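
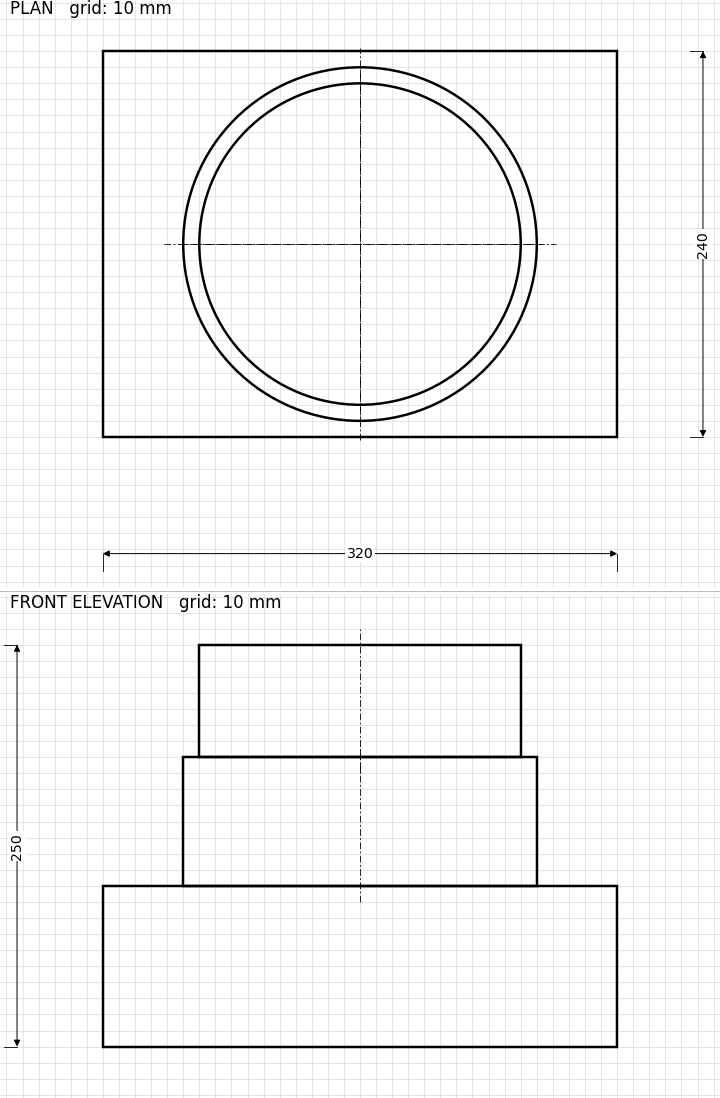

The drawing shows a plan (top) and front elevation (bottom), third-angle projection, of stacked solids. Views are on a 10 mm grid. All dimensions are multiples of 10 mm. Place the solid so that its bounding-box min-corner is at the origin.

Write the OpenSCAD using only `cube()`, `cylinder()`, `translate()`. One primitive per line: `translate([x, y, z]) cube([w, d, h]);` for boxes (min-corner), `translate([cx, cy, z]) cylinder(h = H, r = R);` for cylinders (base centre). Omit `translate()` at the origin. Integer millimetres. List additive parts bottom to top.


cube([320, 240, 100]);
translate([160, 120, 100]) cylinder(h = 80, r = 110);
translate([160, 120, 180]) cylinder(h = 70, r = 100);


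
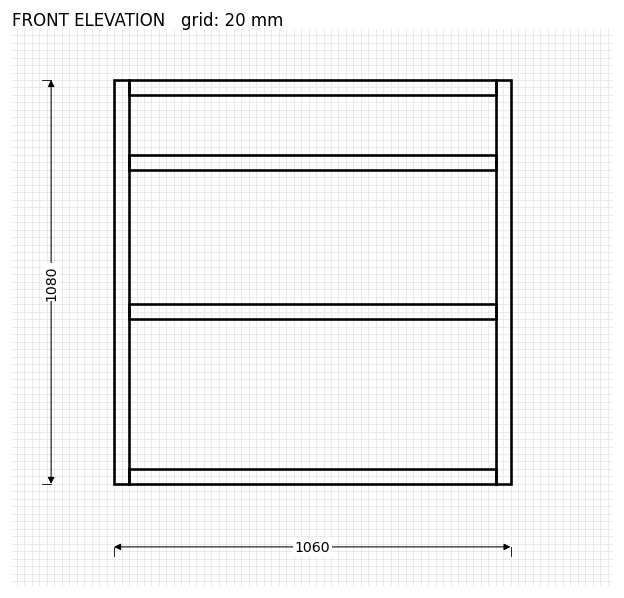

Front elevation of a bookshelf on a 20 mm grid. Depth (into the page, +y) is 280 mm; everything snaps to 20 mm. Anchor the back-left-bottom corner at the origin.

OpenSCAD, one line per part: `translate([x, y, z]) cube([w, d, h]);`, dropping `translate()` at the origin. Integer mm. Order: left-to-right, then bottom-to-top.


cube([40, 280, 1080]);
translate([40, 0, 0]) cube([980, 280, 40]);
translate([40, 0, 440]) cube([980, 280, 40]);
translate([40, 0, 840]) cube([980, 280, 40]);
translate([40, 0, 1040]) cube([980, 280, 40]);
translate([1020, 0, 0]) cube([40, 280, 1080]);


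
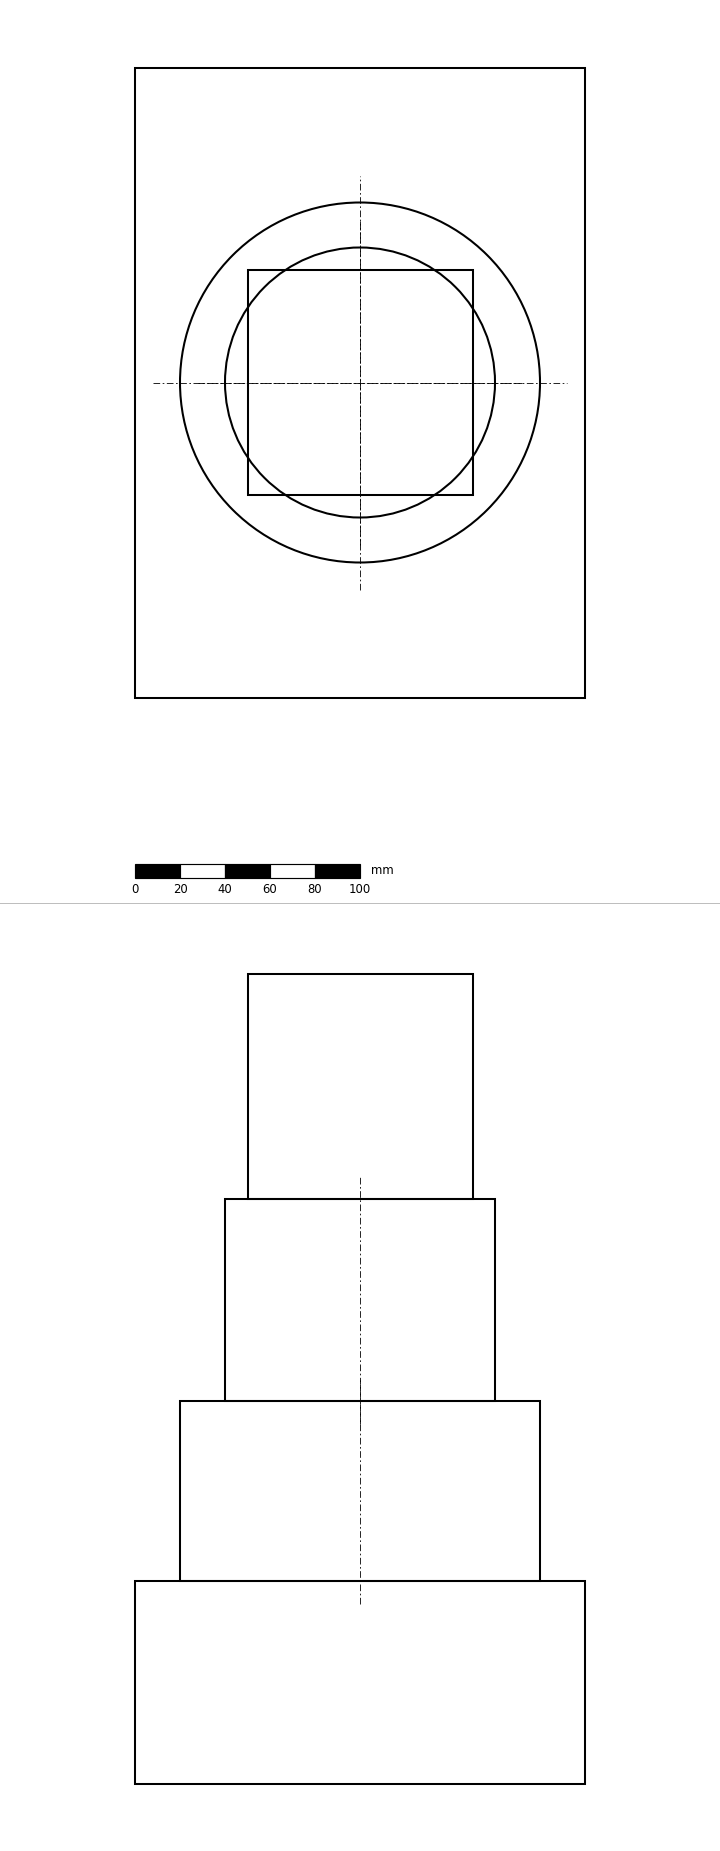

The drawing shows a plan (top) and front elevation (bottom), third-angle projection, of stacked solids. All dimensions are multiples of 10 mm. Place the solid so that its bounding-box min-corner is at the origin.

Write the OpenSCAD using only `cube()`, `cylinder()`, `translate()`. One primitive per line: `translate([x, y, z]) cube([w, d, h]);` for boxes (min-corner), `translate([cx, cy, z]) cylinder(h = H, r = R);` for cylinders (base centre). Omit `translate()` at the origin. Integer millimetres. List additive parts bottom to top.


cube([200, 280, 90]);
translate([100, 140, 90]) cylinder(h = 80, r = 80);
translate([100, 140, 170]) cylinder(h = 90, r = 60);
translate([50, 90, 260]) cube([100, 100, 100]);


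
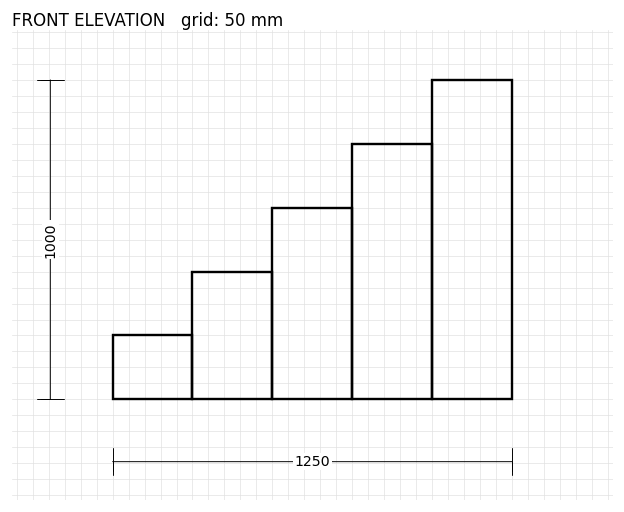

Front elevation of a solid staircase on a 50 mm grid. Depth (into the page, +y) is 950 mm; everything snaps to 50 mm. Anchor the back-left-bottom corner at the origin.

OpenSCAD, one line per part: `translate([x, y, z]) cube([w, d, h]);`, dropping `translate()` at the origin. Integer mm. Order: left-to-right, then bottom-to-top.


cube([250, 950, 200]);
translate([250, 0, 0]) cube([250, 950, 400]);
translate([500, 0, 0]) cube([250, 950, 600]);
translate([750, 0, 0]) cube([250, 950, 800]);
translate([1000, 0, 0]) cube([250, 950, 1000]);


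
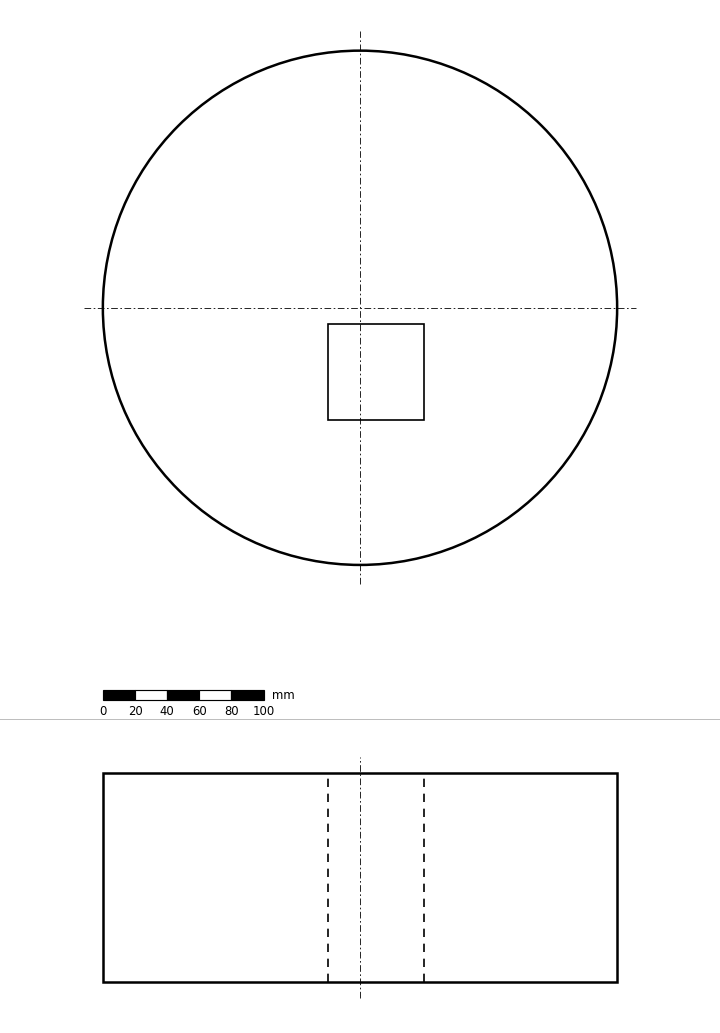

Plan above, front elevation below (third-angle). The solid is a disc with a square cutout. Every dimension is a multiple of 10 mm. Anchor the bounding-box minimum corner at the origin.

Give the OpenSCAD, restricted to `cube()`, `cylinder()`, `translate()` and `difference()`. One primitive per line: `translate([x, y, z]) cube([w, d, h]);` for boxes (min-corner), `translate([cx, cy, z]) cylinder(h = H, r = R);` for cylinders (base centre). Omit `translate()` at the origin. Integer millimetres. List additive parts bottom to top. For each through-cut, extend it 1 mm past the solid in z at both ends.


difference() {
  translate([160, 160, 0]) cylinder(h = 130, r = 160);
  translate([140, 90, -1]) cube([60, 60, 132]);
}


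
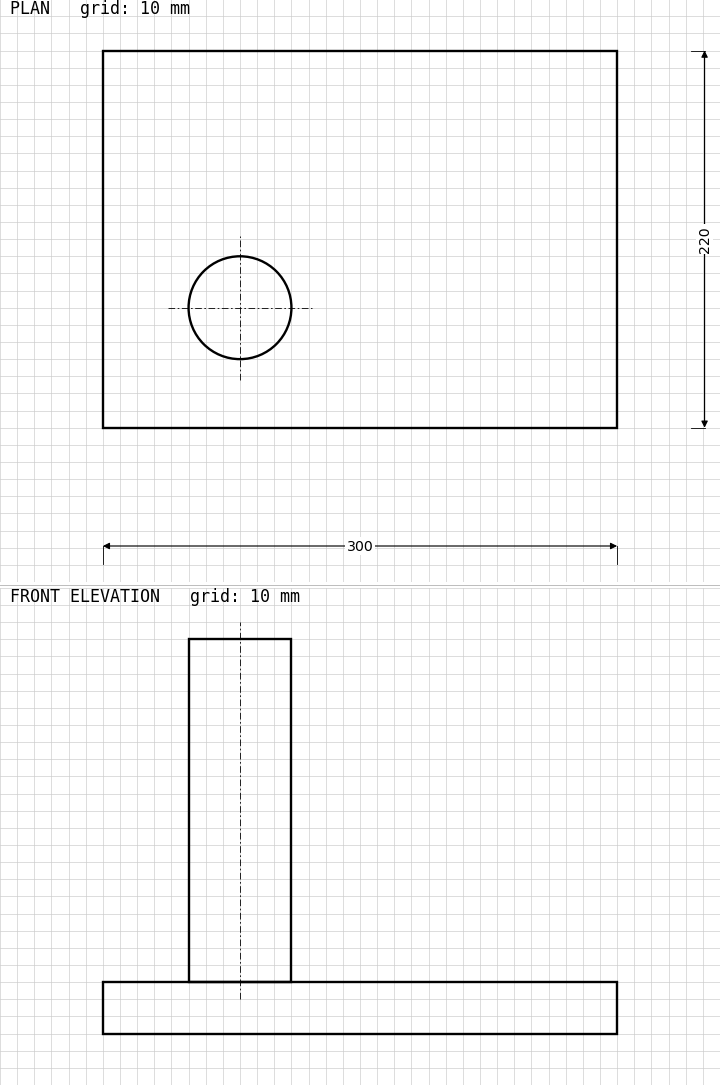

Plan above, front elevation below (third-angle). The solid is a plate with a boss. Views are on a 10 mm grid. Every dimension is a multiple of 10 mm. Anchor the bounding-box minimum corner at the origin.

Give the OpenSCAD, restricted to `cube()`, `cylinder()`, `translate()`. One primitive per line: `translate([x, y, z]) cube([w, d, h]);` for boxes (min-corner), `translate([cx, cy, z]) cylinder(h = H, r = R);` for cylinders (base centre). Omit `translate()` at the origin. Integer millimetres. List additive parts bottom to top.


cube([300, 220, 30]);
translate([80, 70, 30]) cylinder(h = 200, r = 30);


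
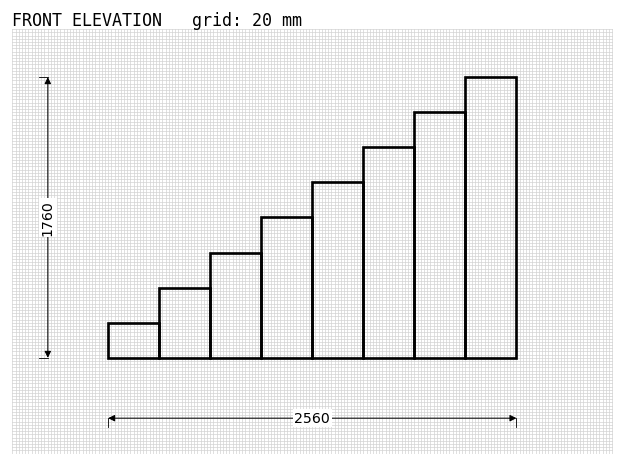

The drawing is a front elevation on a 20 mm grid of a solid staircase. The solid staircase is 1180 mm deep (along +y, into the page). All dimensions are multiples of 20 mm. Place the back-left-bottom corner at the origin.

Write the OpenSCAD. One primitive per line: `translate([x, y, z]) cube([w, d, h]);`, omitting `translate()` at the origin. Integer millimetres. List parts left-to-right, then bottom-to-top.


cube([320, 1180, 220]);
translate([320, 0, 0]) cube([320, 1180, 440]);
translate([640, 0, 0]) cube([320, 1180, 660]);
translate([960, 0, 0]) cube([320, 1180, 880]);
translate([1280, 0, 0]) cube([320, 1180, 1100]);
translate([1600, 0, 0]) cube([320, 1180, 1320]);
translate([1920, 0, 0]) cube([320, 1180, 1540]);
translate([2240, 0, 0]) cube([320, 1180, 1760]);


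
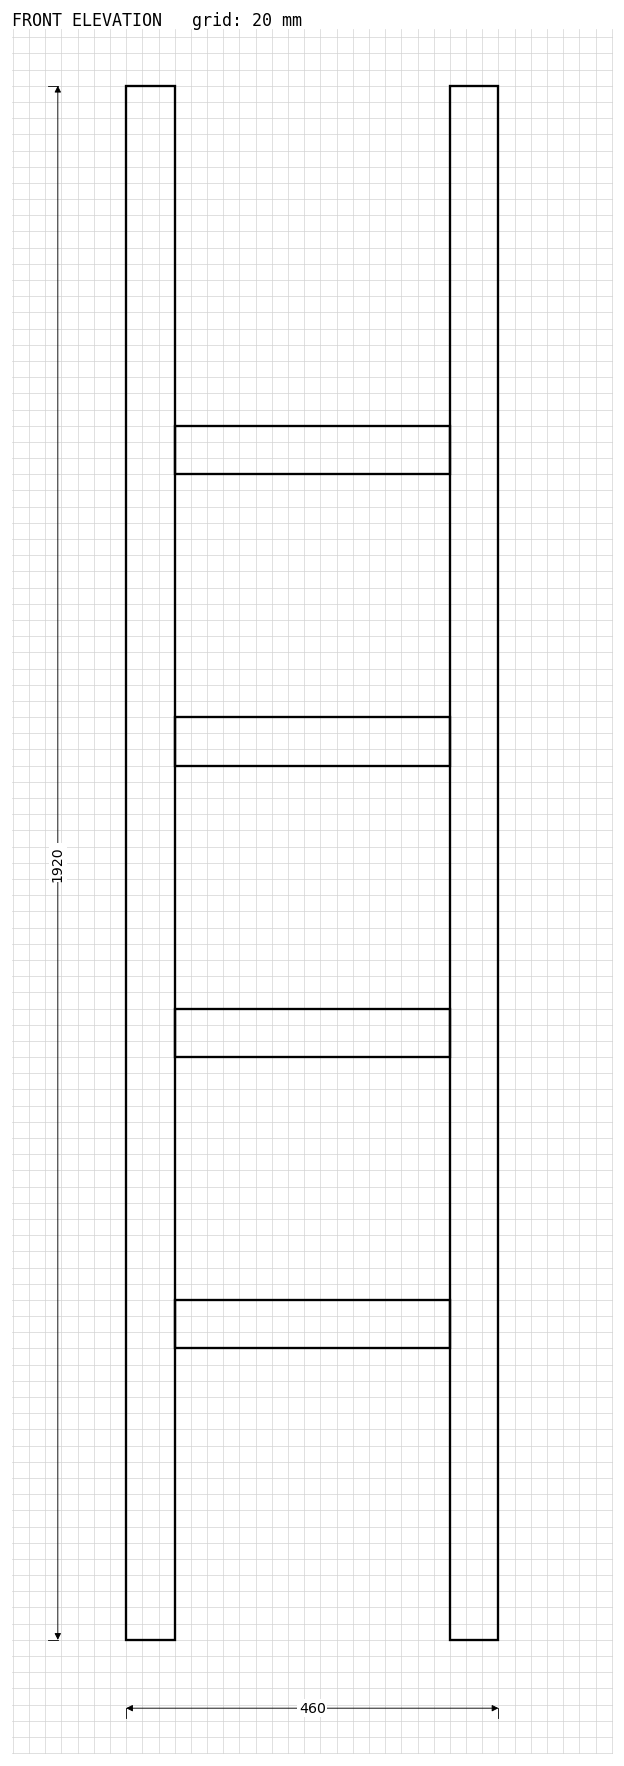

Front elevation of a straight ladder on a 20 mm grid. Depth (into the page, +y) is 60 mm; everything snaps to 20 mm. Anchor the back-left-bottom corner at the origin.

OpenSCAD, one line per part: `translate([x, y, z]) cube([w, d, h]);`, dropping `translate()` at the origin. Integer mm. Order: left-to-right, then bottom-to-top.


cube([60, 60, 1920]);
translate([60, 0, 360]) cube([340, 60, 60]);
translate([60, 0, 720]) cube([340, 60, 60]);
translate([60, 0, 1080]) cube([340, 60, 60]);
translate([60, 0, 1440]) cube([340, 60, 60]);
translate([400, 0, 0]) cube([60, 60, 1920]);


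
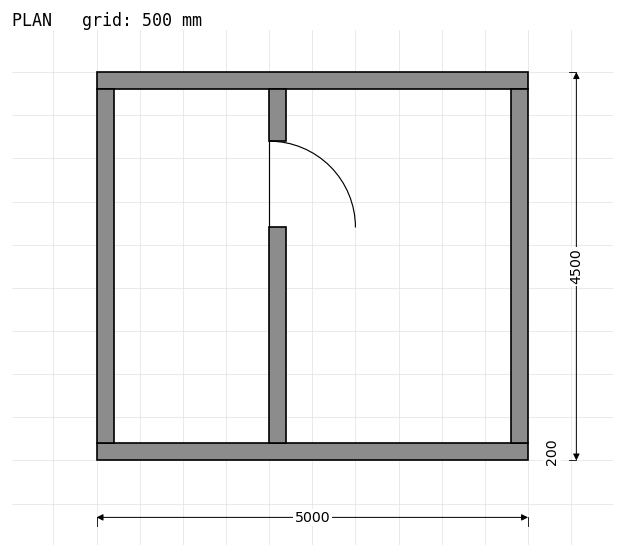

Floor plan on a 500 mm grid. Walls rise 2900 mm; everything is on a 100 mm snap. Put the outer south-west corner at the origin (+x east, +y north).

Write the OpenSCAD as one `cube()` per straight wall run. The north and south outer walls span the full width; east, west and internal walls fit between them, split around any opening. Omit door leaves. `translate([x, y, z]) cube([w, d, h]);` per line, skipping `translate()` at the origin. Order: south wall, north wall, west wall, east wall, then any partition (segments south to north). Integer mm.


cube([5000, 200, 2900]);
translate([0, 4300, 0]) cube([5000, 200, 2900]);
translate([0, 200, 0]) cube([200, 4100, 2900]);
translate([4800, 200, 0]) cube([200, 4100, 2900]);
translate([2000, 200, 0]) cube([200, 2500, 2900]);
translate([2000, 3700, 0]) cube([200, 600, 2900]);


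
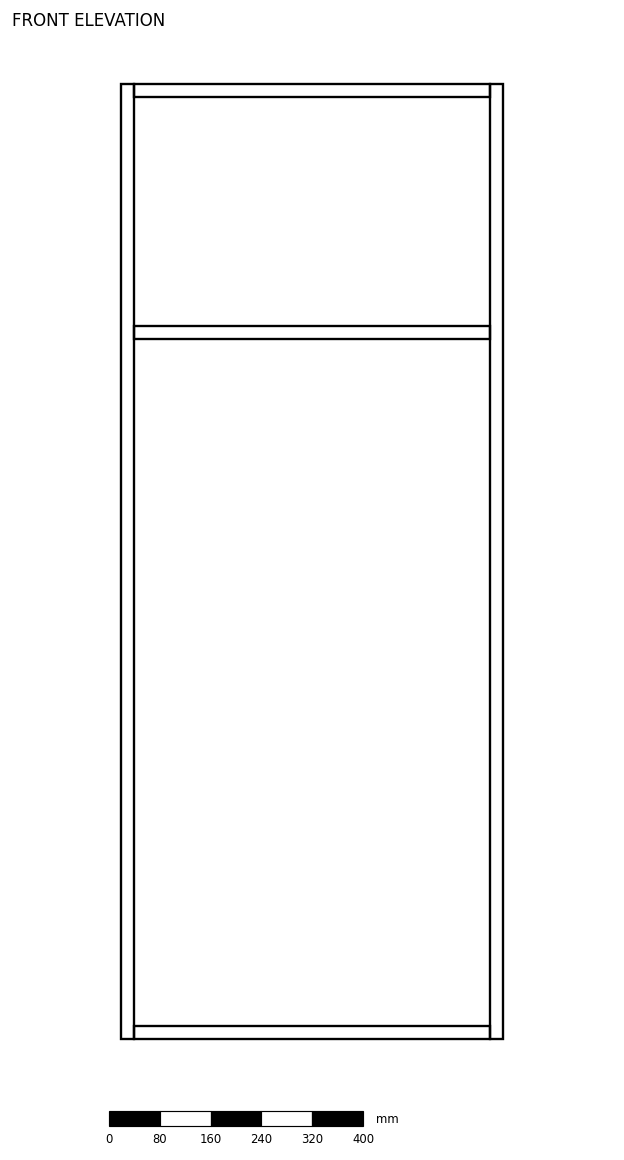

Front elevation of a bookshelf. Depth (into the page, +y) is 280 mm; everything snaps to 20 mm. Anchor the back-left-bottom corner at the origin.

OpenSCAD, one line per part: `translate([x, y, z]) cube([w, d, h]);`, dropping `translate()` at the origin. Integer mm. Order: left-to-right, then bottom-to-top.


cube([20, 280, 1500]);
translate([20, 0, 0]) cube([560, 280, 20]);
translate([20, 0, 1100]) cube([560, 280, 20]);
translate([20, 0, 1480]) cube([560, 280, 20]);
translate([580, 0, 0]) cube([20, 280, 1500]);


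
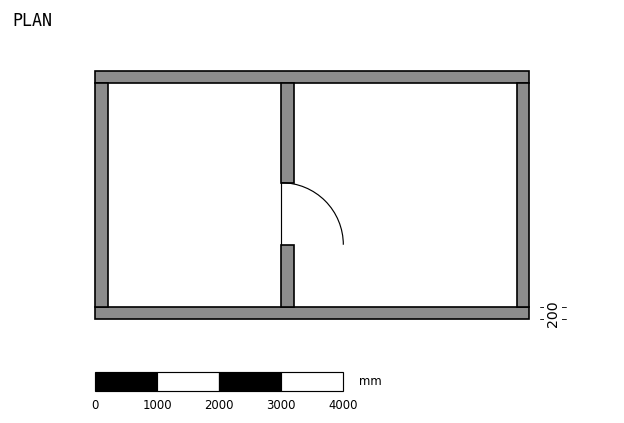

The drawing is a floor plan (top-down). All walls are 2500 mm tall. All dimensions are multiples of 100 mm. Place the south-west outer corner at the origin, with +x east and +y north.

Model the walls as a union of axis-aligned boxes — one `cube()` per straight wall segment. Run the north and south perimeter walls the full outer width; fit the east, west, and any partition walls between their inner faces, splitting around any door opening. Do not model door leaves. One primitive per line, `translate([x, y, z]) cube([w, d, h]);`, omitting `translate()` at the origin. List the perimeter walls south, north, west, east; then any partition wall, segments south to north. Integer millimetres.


cube([7000, 200, 2500]);
translate([0, 3800, 0]) cube([7000, 200, 2500]);
translate([0, 200, 0]) cube([200, 3600, 2500]);
translate([6800, 200, 0]) cube([200, 3600, 2500]);
translate([3000, 200, 0]) cube([200, 1000, 2500]);
translate([3000, 2200, 0]) cube([200, 1600, 2500]);


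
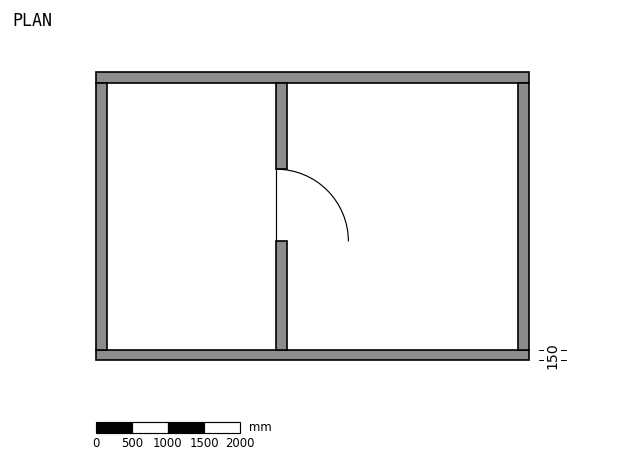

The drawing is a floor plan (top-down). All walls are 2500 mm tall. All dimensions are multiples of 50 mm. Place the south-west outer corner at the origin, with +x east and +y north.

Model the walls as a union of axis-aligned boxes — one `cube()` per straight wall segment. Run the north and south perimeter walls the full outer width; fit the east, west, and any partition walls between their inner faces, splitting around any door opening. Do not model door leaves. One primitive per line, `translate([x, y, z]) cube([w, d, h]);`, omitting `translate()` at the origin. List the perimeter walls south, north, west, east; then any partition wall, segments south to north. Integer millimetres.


cube([6000, 150, 2500]);
translate([0, 3850, 0]) cube([6000, 150, 2500]);
translate([0, 150, 0]) cube([150, 3700, 2500]);
translate([5850, 150, 0]) cube([150, 3700, 2500]);
translate([2500, 150, 0]) cube([150, 1500, 2500]);
translate([2500, 2650, 0]) cube([150, 1200, 2500]);


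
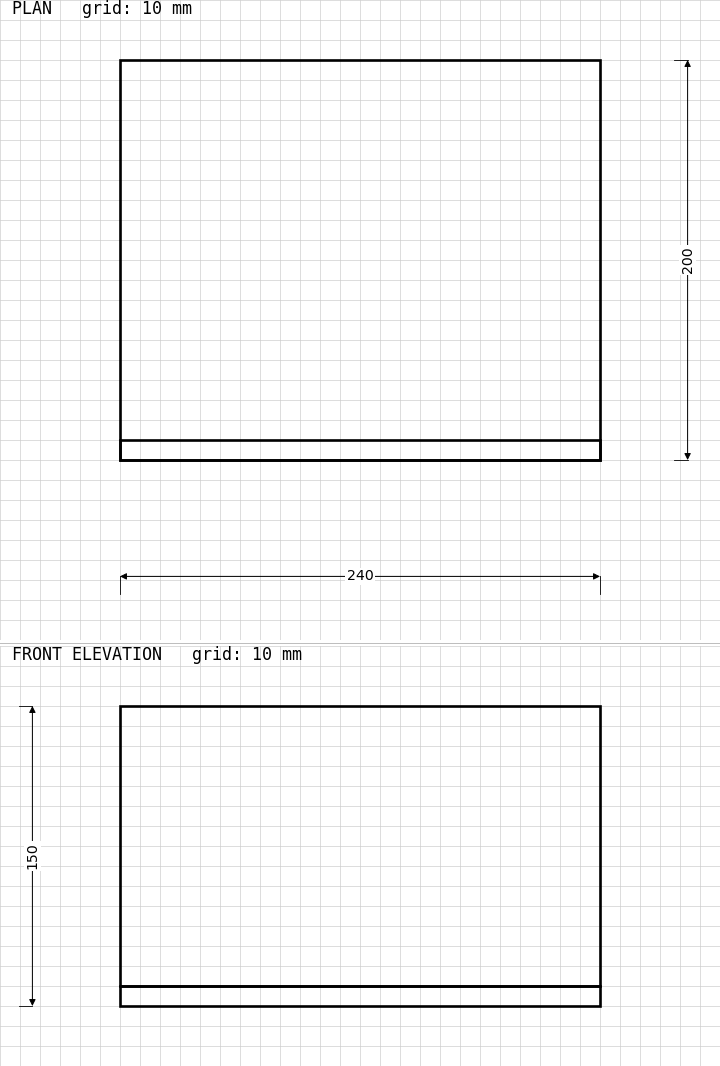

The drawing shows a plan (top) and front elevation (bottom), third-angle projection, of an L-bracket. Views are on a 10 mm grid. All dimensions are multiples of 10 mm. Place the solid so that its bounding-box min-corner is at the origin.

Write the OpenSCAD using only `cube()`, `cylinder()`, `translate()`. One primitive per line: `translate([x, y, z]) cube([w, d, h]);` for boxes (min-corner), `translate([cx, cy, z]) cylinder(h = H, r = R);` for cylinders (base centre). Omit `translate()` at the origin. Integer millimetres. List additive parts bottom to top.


cube([240, 200, 10]);
translate([0, 0, 10]) cube([240, 10, 140]);


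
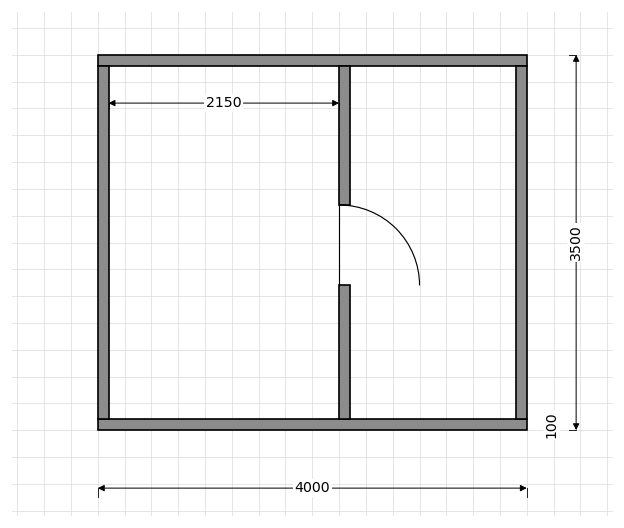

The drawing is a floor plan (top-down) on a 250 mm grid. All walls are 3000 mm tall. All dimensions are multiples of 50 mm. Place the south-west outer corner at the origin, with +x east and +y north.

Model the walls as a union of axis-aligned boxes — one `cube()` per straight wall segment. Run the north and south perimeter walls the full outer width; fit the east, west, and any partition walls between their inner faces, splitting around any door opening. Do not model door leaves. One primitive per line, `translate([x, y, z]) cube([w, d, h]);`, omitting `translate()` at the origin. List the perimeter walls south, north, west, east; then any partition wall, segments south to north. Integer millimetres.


cube([4000, 100, 3000]);
translate([0, 3400, 0]) cube([4000, 100, 3000]);
translate([0, 100, 0]) cube([100, 3300, 3000]);
translate([3900, 100, 0]) cube([100, 3300, 3000]);
translate([2250, 100, 0]) cube([100, 1250, 3000]);
translate([2250, 2100, 0]) cube([100, 1300, 3000]);


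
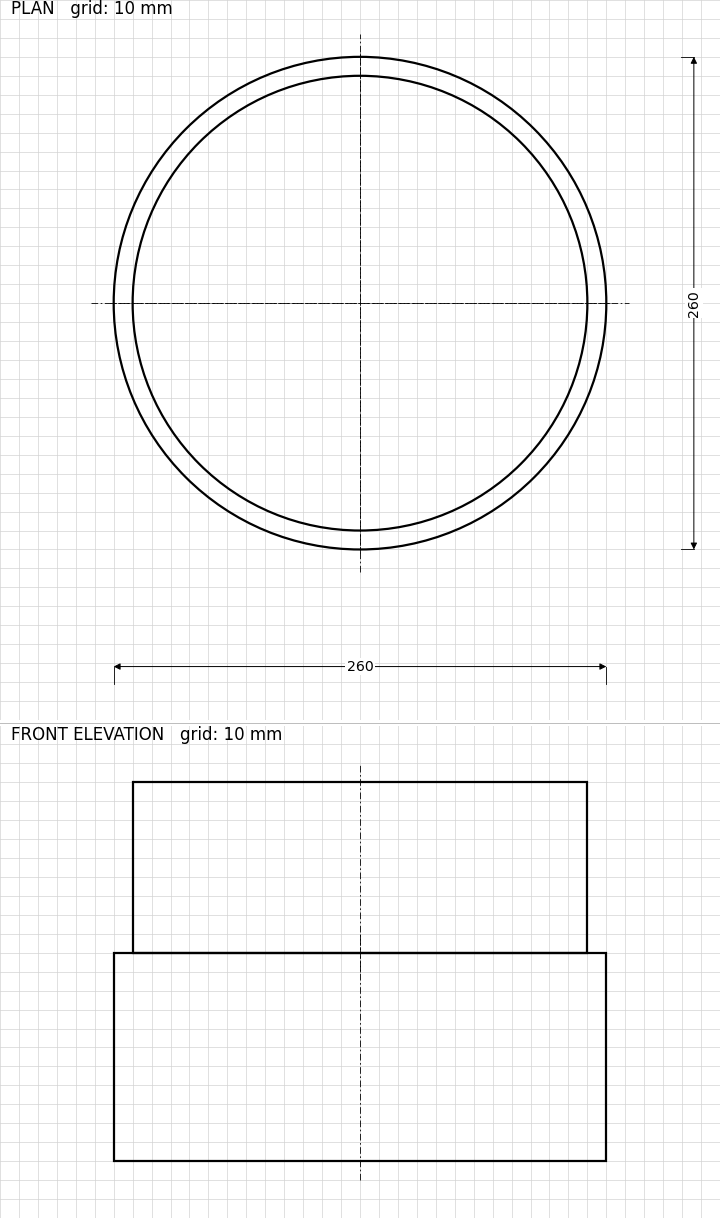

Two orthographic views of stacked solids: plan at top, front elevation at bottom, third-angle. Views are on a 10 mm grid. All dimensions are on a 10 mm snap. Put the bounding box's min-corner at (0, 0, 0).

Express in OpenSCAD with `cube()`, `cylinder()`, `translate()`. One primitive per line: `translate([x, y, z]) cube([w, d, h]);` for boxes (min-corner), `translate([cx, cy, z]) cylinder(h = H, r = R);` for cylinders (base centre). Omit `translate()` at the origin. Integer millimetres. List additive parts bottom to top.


translate([130, 130, 0]) cylinder(h = 110, r = 130);
translate([130, 130, 110]) cylinder(h = 90, r = 120);


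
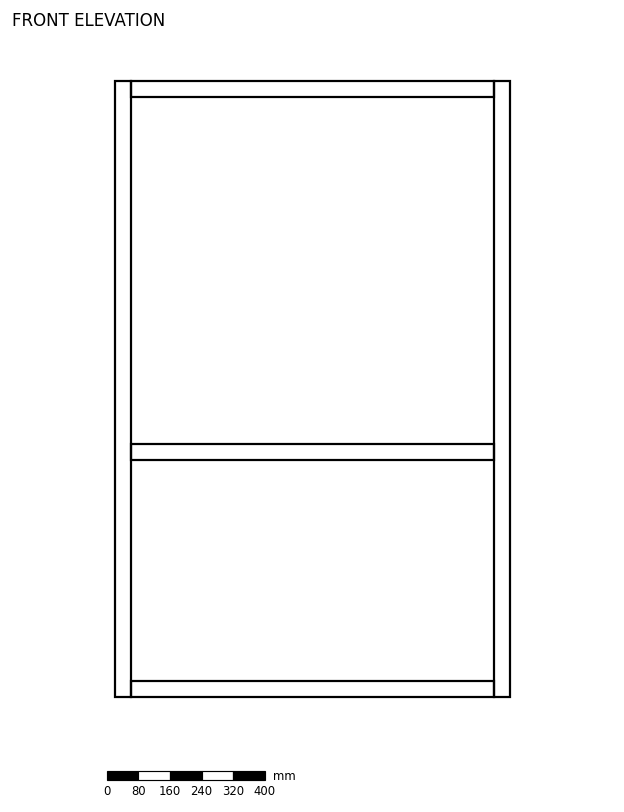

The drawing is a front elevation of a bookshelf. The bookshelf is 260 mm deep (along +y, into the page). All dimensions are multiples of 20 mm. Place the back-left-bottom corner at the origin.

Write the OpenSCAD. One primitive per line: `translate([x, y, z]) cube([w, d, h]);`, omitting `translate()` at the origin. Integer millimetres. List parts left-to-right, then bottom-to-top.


cube([40, 260, 1560]);
translate([40, 0, 0]) cube([920, 260, 40]);
translate([40, 0, 600]) cube([920, 260, 40]);
translate([40, 0, 1520]) cube([920, 260, 40]);
translate([960, 0, 0]) cube([40, 260, 1560]);


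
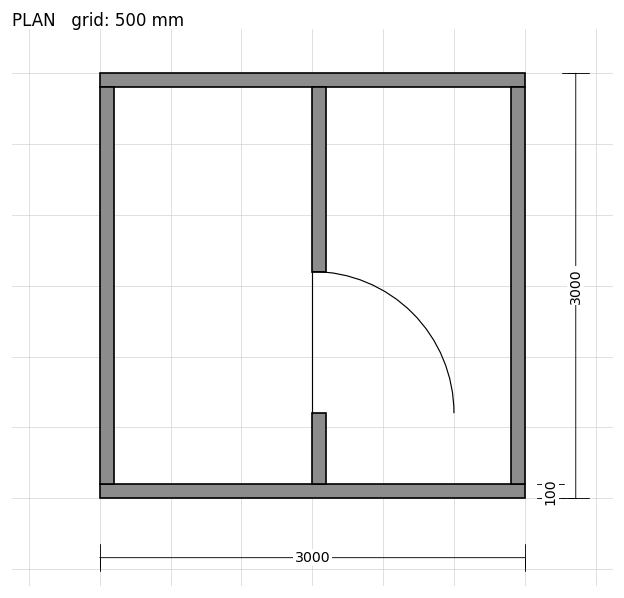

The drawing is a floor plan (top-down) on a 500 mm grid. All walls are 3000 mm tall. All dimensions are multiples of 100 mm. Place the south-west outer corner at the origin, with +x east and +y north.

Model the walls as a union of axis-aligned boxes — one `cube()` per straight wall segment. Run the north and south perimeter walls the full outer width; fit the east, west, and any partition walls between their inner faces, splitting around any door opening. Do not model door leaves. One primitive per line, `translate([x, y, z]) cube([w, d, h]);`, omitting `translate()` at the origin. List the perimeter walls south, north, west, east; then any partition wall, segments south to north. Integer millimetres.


cube([3000, 100, 3000]);
translate([0, 2900, 0]) cube([3000, 100, 3000]);
translate([0, 100, 0]) cube([100, 2800, 3000]);
translate([2900, 100, 0]) cube([100, 2800, 3000]);
translate([1500, 100, 0]) cube([100, 500, 3000]);
translate([1500, 1600, 0]) cube([100, 1300, 3000]);


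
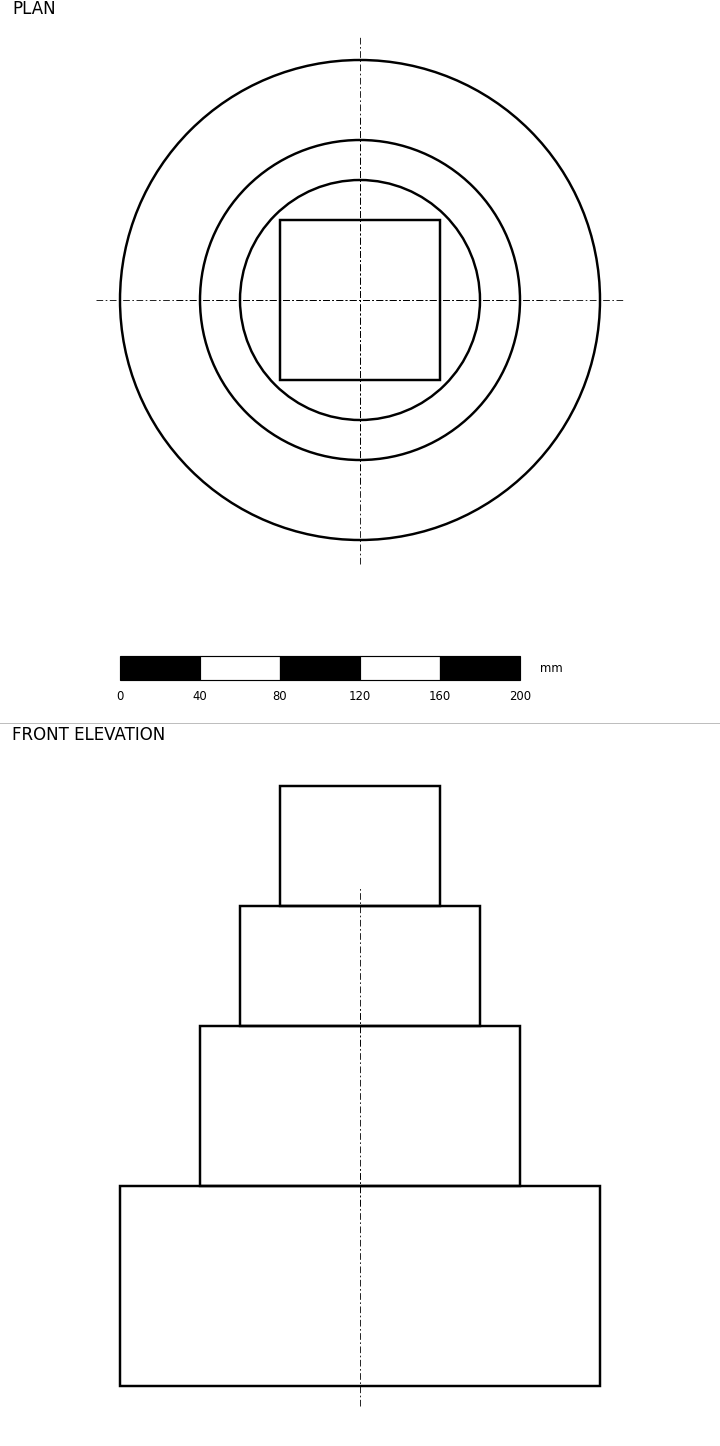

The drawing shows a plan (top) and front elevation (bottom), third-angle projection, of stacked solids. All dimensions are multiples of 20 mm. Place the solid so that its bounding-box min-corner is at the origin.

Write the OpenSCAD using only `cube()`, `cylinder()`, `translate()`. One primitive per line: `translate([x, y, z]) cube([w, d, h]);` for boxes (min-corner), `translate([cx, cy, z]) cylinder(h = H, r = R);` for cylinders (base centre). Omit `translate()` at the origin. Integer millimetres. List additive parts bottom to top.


translate([120, 120, 0]) cylinder(h = 100, r = 120);
translate([120, 120, 100]) cylinder(h = 80, r = 80);
translate([120, 120, 180]) cylinder(h = 60, r = 60);
translate([80, 80, 240]) cube([80, 80, 60]);


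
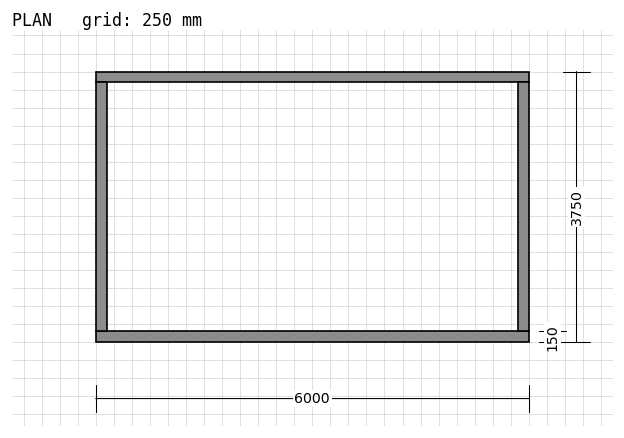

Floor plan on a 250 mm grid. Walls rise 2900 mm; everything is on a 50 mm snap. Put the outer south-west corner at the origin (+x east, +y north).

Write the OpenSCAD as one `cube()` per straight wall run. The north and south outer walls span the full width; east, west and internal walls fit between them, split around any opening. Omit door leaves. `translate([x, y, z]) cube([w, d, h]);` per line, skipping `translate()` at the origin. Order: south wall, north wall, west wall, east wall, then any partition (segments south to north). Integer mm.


cube([6000, 150, 2900]);
translate([0, 3600, 0]) cube([6000, 150, 2900]);
translate([0, 150, 0]) cube([150, 3450, 2900]);
translate([5850, 150, 0]) cube([150, 3450, 2900]);


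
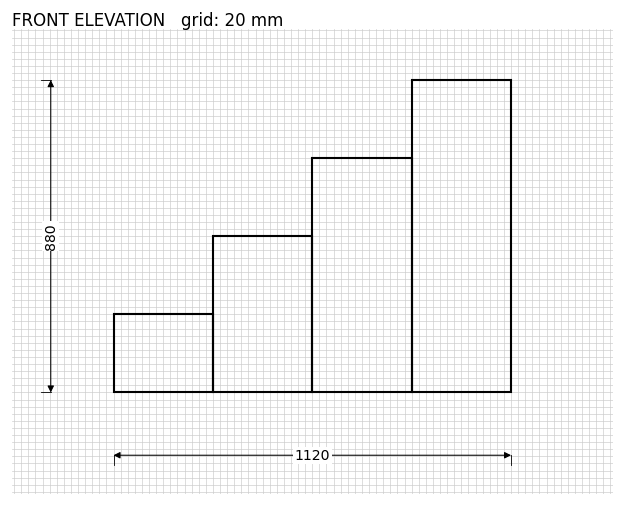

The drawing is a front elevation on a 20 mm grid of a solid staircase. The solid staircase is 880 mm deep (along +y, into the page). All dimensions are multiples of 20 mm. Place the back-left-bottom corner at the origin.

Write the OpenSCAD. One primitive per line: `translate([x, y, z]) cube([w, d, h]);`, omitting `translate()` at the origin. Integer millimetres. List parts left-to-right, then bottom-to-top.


cube([280, 880, 220]);
translate([280, 0, 0]) cube([280, 880, 440]);
translate([560, 0, 0]) cube([280, 880, 660]);
translate([840, 0, 0]) cube([280, 880, 880]);


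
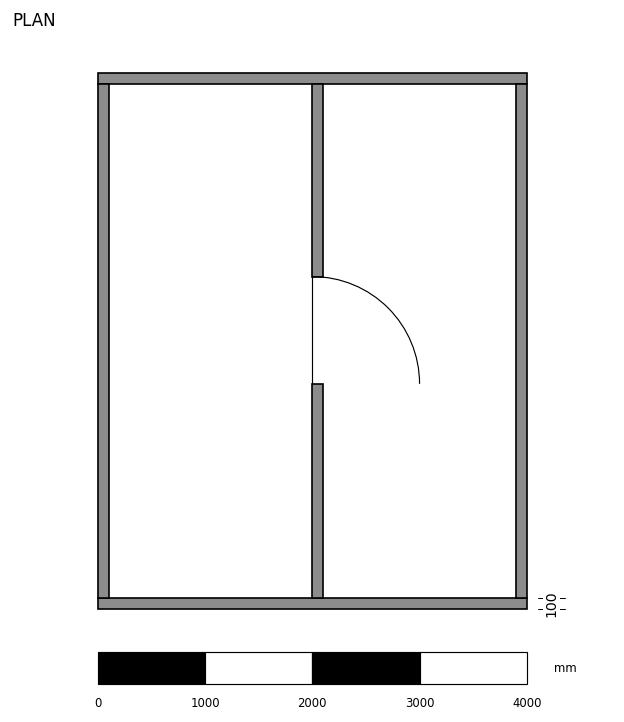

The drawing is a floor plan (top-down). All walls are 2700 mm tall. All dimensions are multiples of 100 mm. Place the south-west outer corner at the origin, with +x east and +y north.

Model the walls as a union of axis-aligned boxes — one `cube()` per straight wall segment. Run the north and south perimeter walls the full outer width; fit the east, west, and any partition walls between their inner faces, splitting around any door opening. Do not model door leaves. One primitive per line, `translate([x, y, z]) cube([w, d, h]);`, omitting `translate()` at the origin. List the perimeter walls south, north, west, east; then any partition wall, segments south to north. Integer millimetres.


cube([4000, 100, 2700]);
translate([0, 4900, 0]) cube([4000, 100, 2700]);
translate([0, 100, 0]) cube([100, 4800, 2700]);
translate([3900, 100, 0]) cube([100, 4800, 2700]);
translate([2000, 100, 0]) cube([100, 2000, 2700]);
translate([2000, 3100, 0]) cube([100, 1800, 2700]);


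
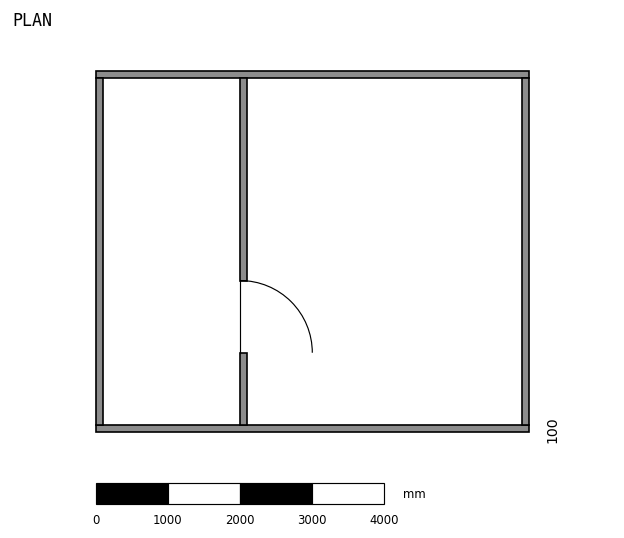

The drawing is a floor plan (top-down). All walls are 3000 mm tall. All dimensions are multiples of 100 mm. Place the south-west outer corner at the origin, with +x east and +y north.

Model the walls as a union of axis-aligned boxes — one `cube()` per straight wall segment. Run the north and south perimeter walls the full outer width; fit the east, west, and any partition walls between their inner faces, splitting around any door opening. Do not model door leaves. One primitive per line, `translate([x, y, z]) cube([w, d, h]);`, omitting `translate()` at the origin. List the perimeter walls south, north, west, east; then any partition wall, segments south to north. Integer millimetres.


cube([6000, 100, 3000]);
translate([0, 4900, 0]) cube([6000, 100, 3000]);
translate([0, 100, 0]) cube([100, 4800, 3000]);
translate([5900, 100, 0]) cube([100, 4800, 3000]);
translate([2000, 100, 0]) cube([100, 1000, 3000]);
translate([2000, 2100, 0]) cube([100, 2800, 3000]);


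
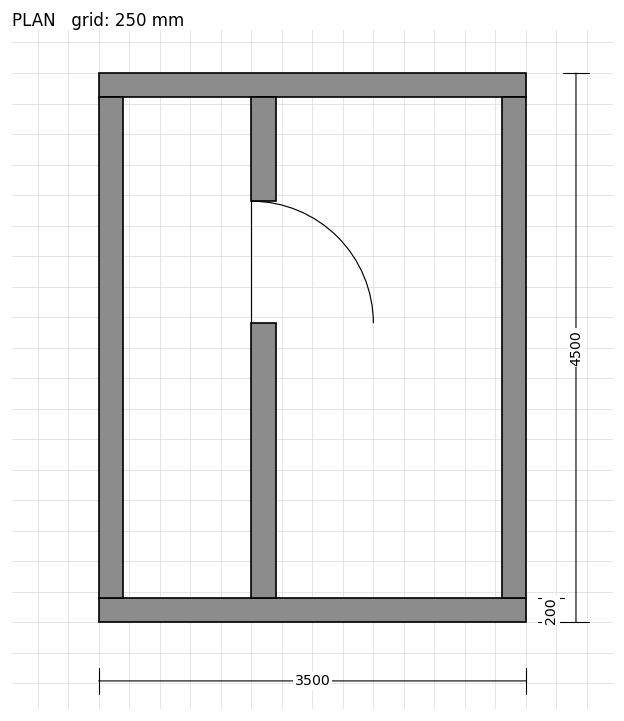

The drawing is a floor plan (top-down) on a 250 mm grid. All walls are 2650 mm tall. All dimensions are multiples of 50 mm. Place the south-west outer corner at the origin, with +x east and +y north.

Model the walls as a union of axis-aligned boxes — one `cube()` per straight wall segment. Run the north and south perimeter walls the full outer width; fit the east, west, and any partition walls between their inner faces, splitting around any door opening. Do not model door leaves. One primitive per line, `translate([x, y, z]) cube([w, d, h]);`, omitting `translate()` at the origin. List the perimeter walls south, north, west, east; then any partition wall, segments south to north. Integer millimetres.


cube([3500, 200, 2650]);
translate([0, 4300, 0]) cube([3500, 200, 2650]);
translate([0, 200, 0]) cube([200, 4100, 2650]);
translate([3300, 200, 0]) cube([200, 4100, 2650]);
translate([1250, 200, 0]) cube([200, 2250, 2650]);
translate([1250, 3450, 0]) cube([200, 850, 2650]);


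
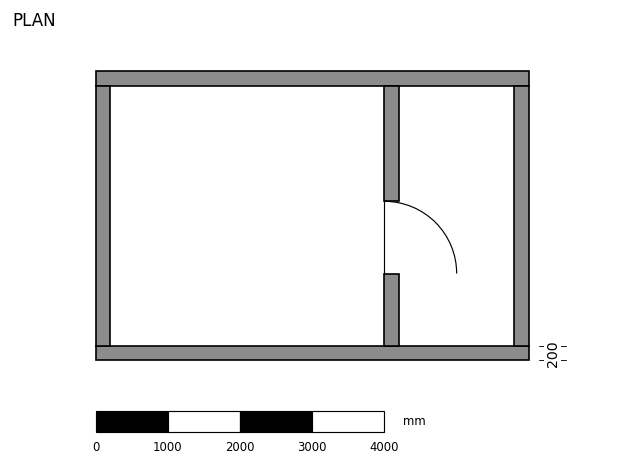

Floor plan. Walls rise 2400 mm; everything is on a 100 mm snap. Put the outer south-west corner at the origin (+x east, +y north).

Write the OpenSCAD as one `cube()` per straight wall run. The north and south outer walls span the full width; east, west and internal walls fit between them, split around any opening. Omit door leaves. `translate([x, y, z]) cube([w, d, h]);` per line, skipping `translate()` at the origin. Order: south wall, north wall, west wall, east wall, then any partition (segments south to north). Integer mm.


cube([6000, 200, 2400]);
translate([0, 3800, 0]) cube([6000, 200, 2400]);
translate([0, 200, 0]) cube([200, 3600, 2400]);
translate([5800, 200, 0]) cube([200, 3600, 2400]);
translate([4000, 200, 0]) cube([200, 1000, 2400]);
translate([4000, 2200, 0]) cube([200, 1600, 2400]);


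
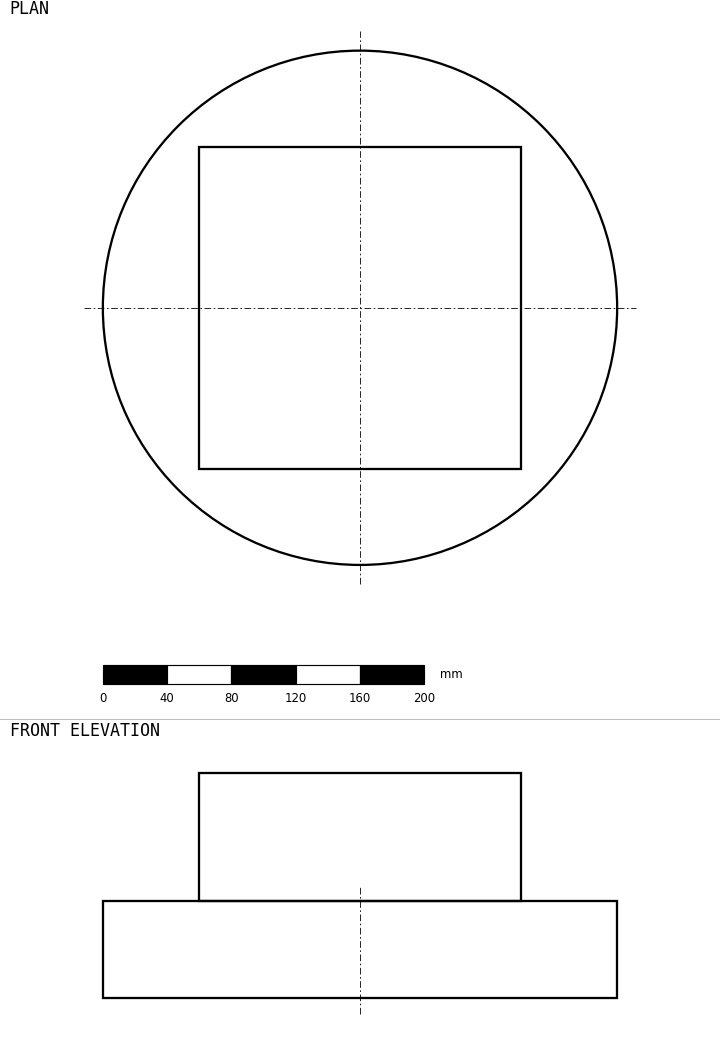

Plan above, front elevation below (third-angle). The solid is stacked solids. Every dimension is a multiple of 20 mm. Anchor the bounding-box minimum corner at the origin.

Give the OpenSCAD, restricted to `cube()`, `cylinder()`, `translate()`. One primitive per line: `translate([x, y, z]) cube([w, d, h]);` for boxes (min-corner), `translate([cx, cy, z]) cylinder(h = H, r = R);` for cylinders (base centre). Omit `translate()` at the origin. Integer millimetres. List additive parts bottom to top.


translate([160, 160, 0]) cylinder(h = 60, r = 160);
translate([60, 60, 60]) cube([200, 200, 80]);


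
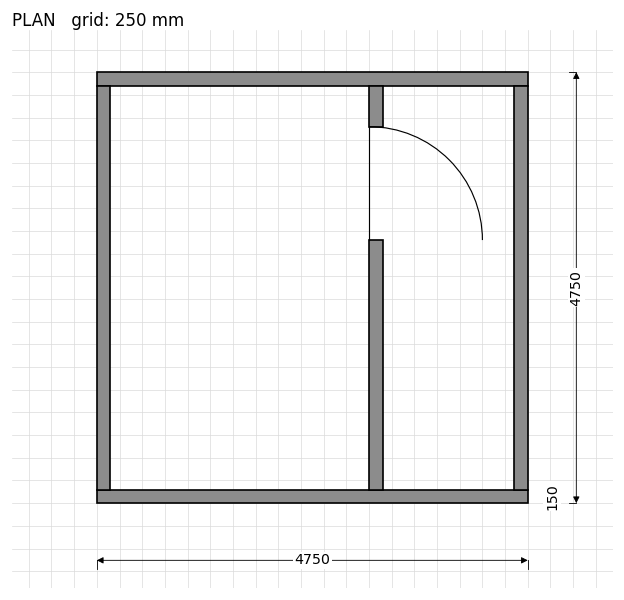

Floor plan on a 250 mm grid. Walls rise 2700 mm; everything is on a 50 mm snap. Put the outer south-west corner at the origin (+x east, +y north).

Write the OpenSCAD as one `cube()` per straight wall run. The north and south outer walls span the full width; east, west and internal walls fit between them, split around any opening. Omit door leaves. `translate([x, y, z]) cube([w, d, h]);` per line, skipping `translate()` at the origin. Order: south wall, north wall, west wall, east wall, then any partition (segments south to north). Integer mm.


cube([4750, 150, 2700]);
translate([0, 4600, 0]) cube([4750, 150, 2700]);
translate([0, 150, 0]) cube([150, 4450, 2700]);
translate([4600, 150, 0]) cube([150, 4450, 2700]);
translate([3000, 150, 0]) cube([150, 2750, 2700]);
translate([3000, 4150, 0]) cube([150, 450, 2700]);


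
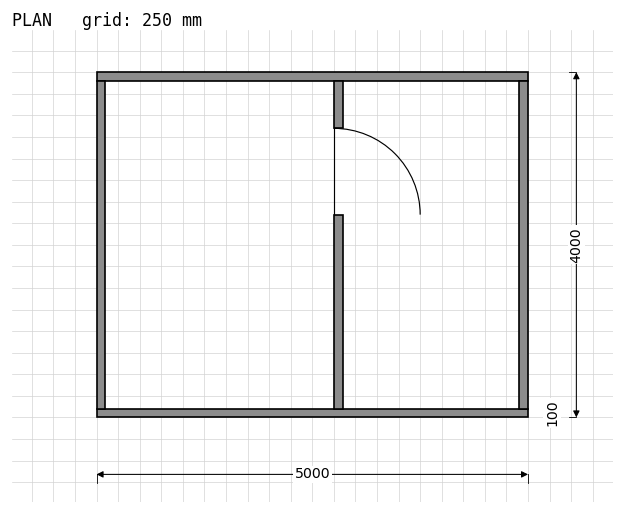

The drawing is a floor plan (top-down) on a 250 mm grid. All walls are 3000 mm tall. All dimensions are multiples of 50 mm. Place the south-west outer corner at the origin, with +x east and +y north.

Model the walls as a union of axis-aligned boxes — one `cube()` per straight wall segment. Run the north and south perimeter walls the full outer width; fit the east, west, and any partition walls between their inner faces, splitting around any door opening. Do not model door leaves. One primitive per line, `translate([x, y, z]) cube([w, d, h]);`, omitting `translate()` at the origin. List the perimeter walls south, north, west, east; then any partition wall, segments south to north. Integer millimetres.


cube([5000, 100, 3000]);
translate([0, 3900, 0]) cube([5000, 100, 3000]);
translate([0, 100, 0]) cube([100, 3800, 3000]);
translate([4900, 100, 0]) cube([100, 3800, 3000]);
translate([2750, 100, 0]) cube([100, 2250, 3000]);
translate([2750, 3350, 0]) cube([100, 550, 3000]);


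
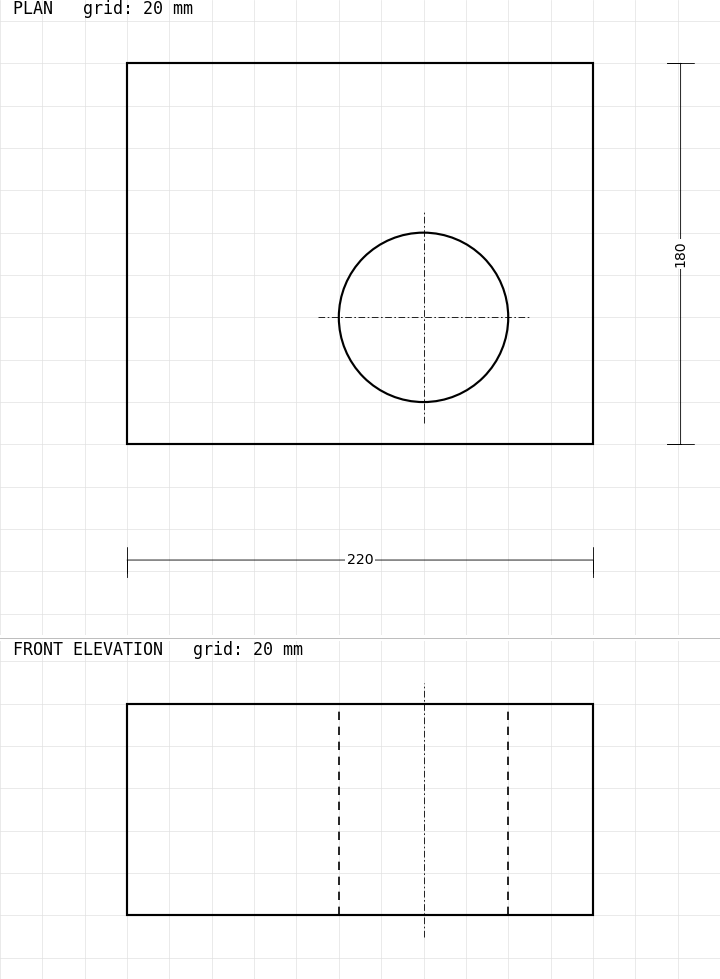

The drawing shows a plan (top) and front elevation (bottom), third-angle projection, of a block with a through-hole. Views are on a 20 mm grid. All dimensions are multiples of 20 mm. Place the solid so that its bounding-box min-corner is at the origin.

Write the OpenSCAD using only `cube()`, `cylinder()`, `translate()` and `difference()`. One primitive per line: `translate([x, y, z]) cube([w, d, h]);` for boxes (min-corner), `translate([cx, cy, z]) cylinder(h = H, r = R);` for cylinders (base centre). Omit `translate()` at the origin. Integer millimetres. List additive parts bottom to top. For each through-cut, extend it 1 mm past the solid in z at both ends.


difference() {
  cube([220, 180, 100]);
  translate([140, 60, -1]) cylinder(h = 102, r = 40);
}


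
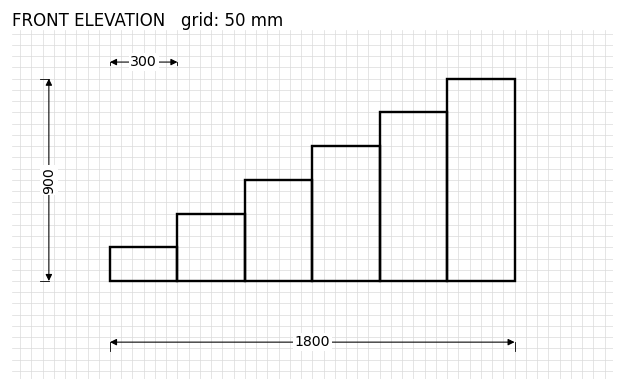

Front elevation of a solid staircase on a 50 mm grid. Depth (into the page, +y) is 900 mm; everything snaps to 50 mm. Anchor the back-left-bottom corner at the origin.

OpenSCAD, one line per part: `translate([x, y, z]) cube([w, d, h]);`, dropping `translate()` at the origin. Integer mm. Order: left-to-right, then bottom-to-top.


cube([300, 900, 150]);
translate([300, 0, 0]) cube([300, 900, 300]);
translate([600, 0, 0]) cube([300, 900, 450]);
translate([900, 0, 0]) cube([300, 900, 600]);
translate([1200, 0, 0]) cube([300, 900, 750]);
translate([1500, 0, 0]) cube([300, 900, 900]);


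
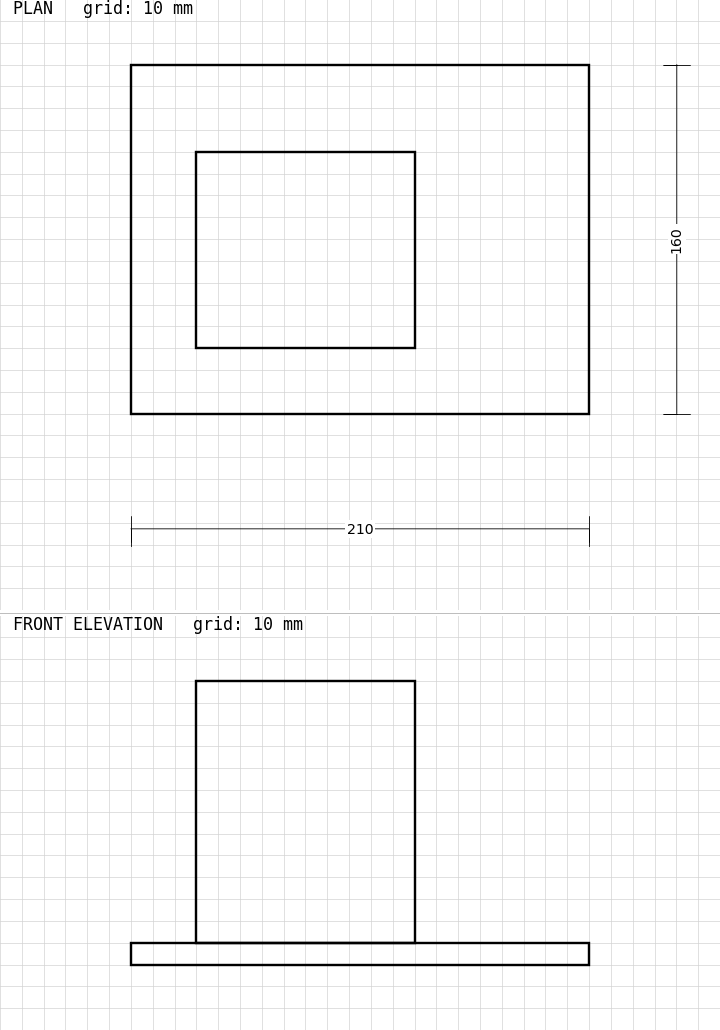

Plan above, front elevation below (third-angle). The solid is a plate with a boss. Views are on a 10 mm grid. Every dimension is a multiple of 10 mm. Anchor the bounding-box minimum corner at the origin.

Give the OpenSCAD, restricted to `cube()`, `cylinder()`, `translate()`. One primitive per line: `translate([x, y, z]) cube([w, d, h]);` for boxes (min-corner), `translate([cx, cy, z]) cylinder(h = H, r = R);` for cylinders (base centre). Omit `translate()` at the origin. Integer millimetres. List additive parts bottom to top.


cube([210, 160, 10]);
translate([30, 30, 10]) cube([100, 90, 120]);


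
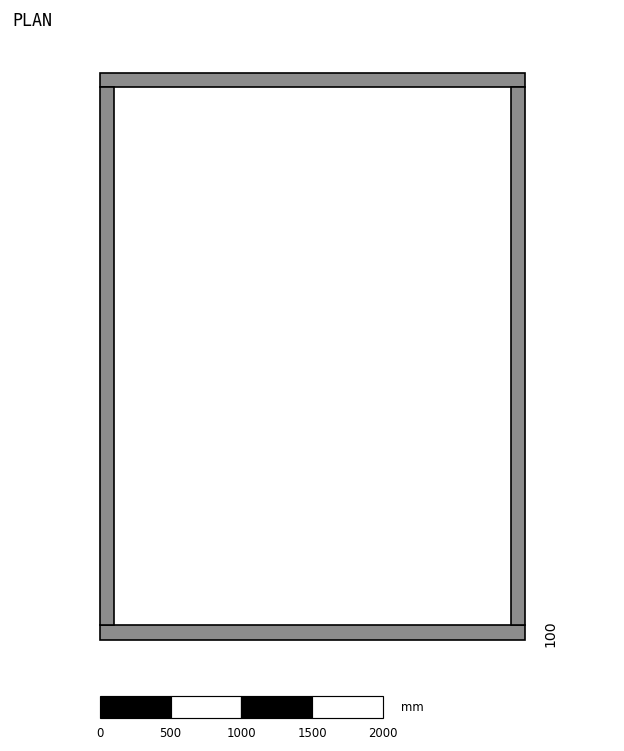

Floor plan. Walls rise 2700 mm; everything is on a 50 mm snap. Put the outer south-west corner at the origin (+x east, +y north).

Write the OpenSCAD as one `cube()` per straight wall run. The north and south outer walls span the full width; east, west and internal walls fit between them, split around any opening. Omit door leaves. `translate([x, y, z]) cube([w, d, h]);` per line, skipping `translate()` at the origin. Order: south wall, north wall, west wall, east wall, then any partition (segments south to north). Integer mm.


cube([3000, 100, 2700]);
translate([0, 3900, 0]) cube([3000, 100, 2700]);
translate([0, 100, 0]) cube([100, 3800, 2700]);
translate([2900, 100, 0]) cube([100, 3800, 2700]);


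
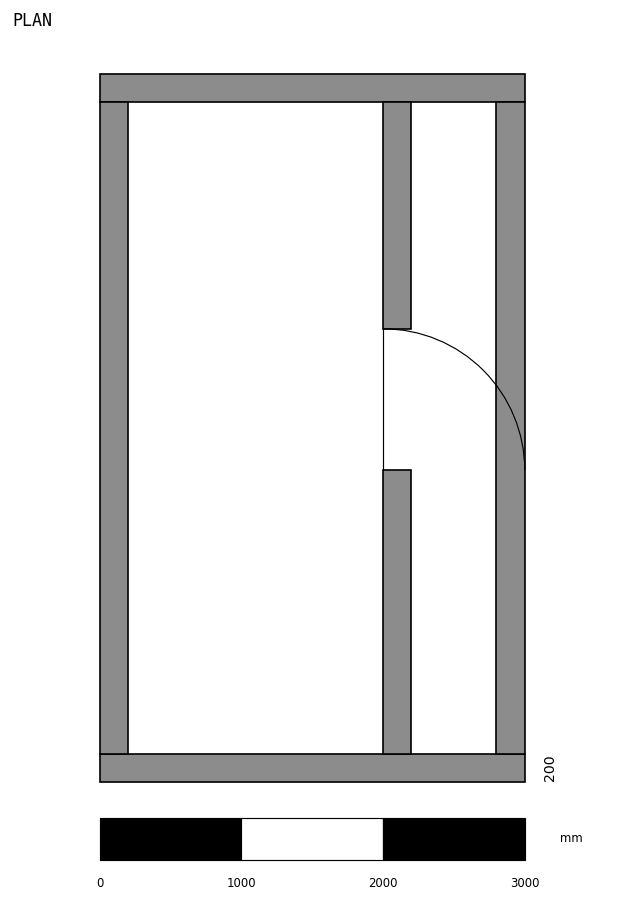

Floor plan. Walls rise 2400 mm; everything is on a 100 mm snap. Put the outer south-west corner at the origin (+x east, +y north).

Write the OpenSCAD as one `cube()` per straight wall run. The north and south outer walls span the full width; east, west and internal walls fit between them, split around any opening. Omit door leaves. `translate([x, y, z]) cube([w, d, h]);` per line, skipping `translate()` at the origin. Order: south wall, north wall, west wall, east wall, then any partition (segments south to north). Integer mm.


cube([3000, 200, 2400]);
translate([0, 4800, 0]) cube([3000, 200, 2400]);
translate([0, 200, 0]) cube([200, 4600, 2400]);
translate([2800, 200, 0]) cube([200, 4600, 2400]);
translate([2000, 200, 0]) cube([200, 2000, 2400]);
translate([2000, 3200, 0]) cube([200, 1600, 2400]);


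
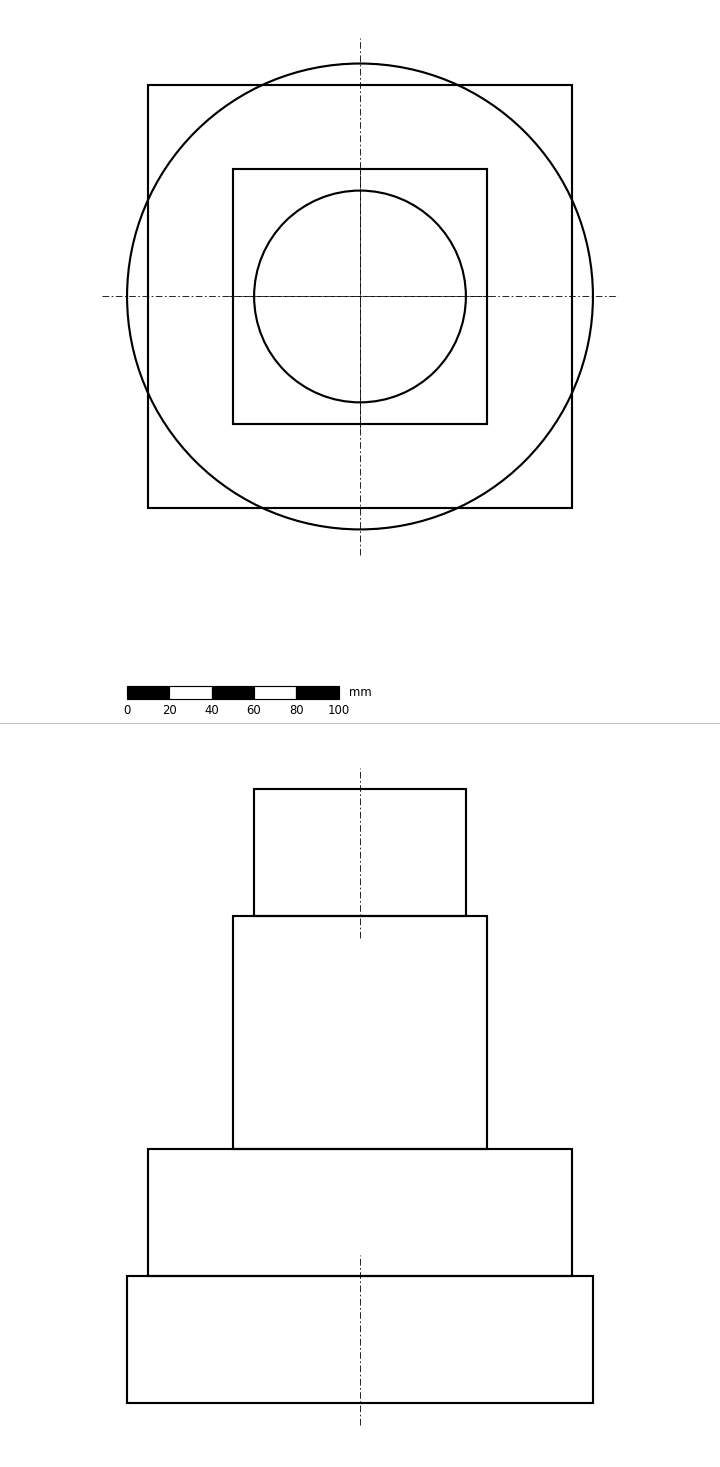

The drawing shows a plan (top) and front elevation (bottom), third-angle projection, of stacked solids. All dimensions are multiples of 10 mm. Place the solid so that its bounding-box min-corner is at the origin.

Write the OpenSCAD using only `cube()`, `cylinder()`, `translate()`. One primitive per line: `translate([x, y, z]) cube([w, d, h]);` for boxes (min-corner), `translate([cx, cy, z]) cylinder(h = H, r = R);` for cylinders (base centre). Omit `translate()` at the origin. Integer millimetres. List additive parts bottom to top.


translate([110, 110, 0]) cylinder(h = 60, r = 110);
translate([10, 10, 60]) cube([200, 200, 60]);
translate([50, 50, 120]) cube([120, 120, 110]);
translate([110, 110, 230]) cylinder(h = 60, r = 50);


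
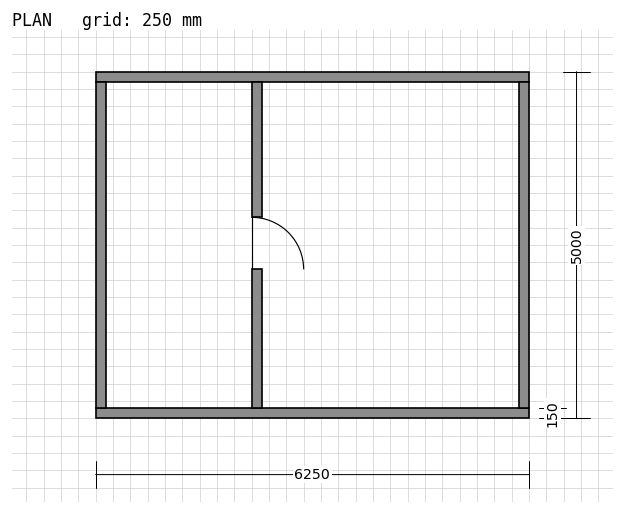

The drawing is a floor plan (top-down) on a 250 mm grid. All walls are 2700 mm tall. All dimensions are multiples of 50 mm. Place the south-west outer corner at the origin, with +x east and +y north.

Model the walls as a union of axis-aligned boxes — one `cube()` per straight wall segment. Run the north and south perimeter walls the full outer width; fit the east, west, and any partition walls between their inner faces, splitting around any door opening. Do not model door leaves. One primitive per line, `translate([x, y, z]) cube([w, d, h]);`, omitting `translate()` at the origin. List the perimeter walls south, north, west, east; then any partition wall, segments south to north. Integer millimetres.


cube([6250, 150, 2700]);
translate([0, 4850, 0]) cube([6250, 150, 2700]);
translate([0, 150, 0]) cube([150, 4700, 2700]);
translate([6100, 150, 0]) cube([150, 4700, 2700]);
translate([2250, 150, 0]) cube([150, 2000, 2700]);
translate([2250, 2900, 0]) cube([150, 1950, 2700]);


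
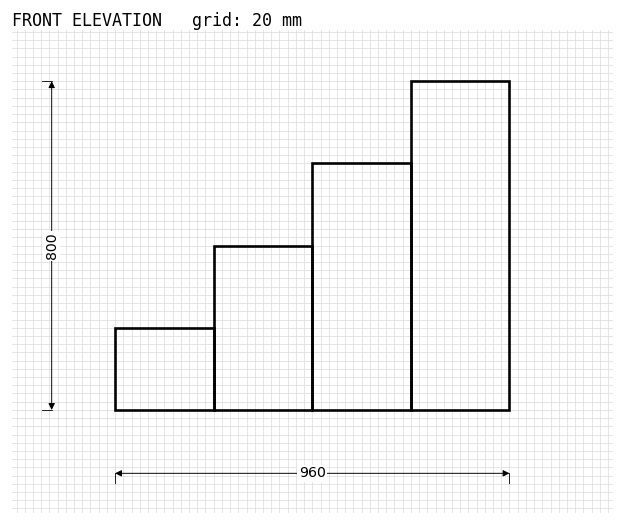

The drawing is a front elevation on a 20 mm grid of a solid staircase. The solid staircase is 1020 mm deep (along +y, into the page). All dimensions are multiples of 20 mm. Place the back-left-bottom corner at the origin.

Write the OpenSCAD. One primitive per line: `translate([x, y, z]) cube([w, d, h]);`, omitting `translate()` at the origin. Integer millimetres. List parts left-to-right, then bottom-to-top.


cube([240, 1020, 200]);
translate([240, 0, 0]) cube([240, 1020, 400]);
translate([480, 0, 0]) cube([240, 1020, 600]);
translate([720, 0, 0]) cube([240, 1020, 800]);


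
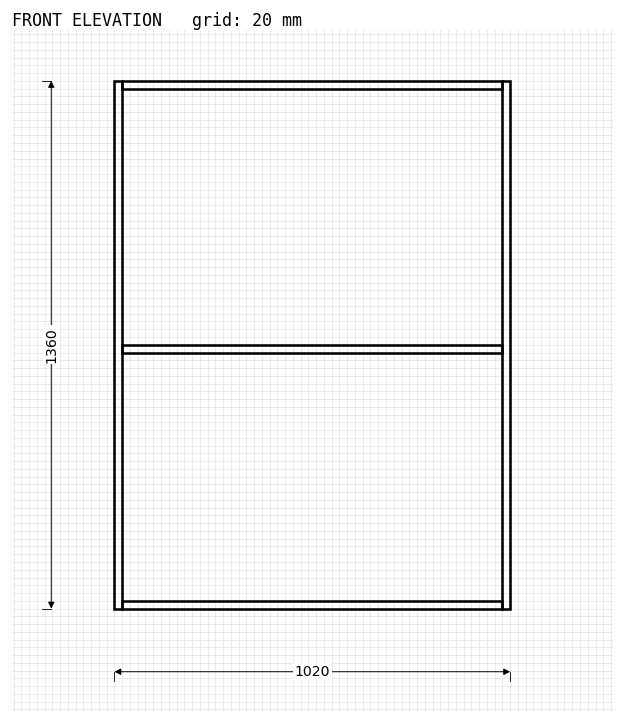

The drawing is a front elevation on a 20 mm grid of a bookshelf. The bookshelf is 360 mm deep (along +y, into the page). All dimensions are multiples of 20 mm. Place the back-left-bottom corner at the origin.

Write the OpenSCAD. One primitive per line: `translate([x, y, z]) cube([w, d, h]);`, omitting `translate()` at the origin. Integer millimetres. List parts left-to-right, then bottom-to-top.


cube([20, 360, 1360]);
translate([20, 0, 0]) cube([980, 360, 20]);
translate([20, 0, 660]) cube([980, 360, 20]);
translate([20, 0, 1340]) cube([980, 360, 20]);
translate([1000, 0, 0]) cube([20, 360, 1360]);


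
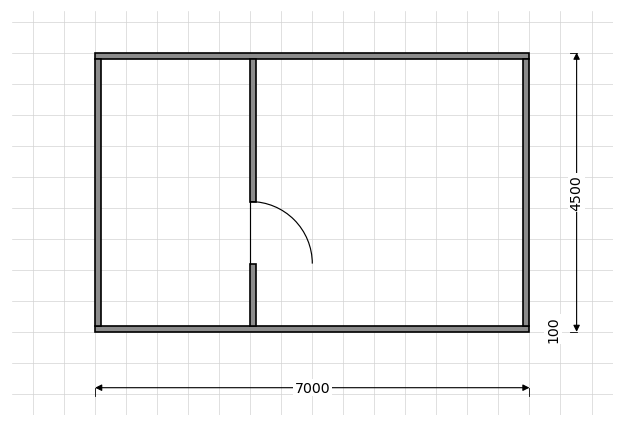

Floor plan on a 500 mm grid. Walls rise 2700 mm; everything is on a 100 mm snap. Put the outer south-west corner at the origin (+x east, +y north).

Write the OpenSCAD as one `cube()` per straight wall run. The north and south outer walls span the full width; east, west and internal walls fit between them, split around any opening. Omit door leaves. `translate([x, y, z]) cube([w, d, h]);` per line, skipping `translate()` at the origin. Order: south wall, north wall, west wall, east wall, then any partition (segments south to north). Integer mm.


cube([7000, 100, 2700]);
translate([0, 4400, 0]) cube([7000, 100, 2700]);
translate([0, 100, 0]) cube([100, 4300, 2700]);
translate([6900, 100, 0]) cube([100, 4300, 2700]);
translate([2500, 100, 0]) cube([100, 1000, 2700]);
translate([2500, 2100, 0]) cube([100, 2300, 2700]);


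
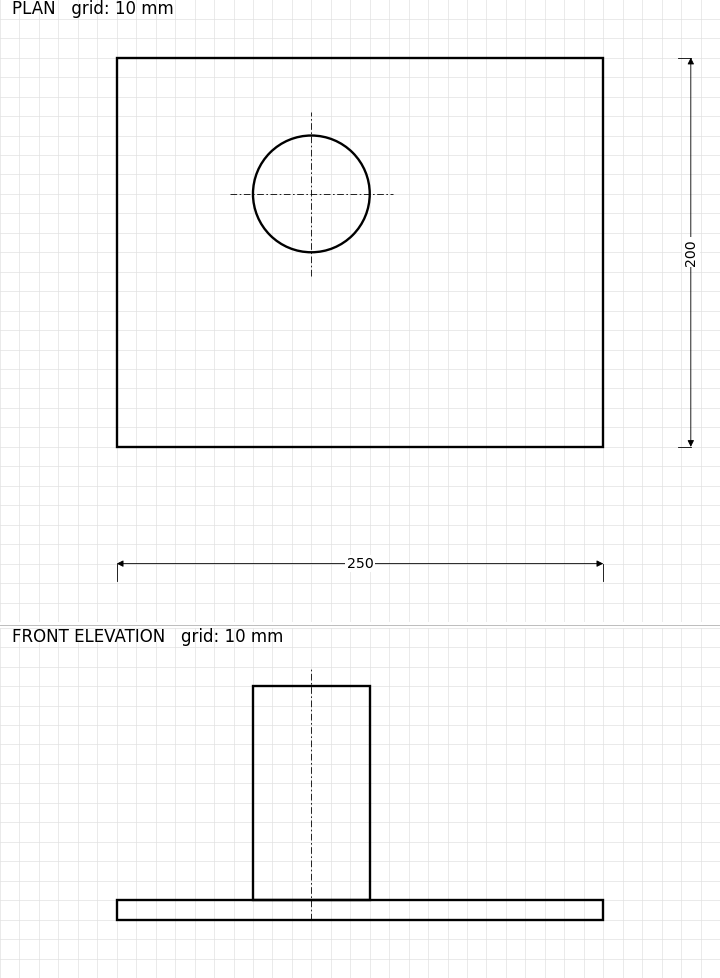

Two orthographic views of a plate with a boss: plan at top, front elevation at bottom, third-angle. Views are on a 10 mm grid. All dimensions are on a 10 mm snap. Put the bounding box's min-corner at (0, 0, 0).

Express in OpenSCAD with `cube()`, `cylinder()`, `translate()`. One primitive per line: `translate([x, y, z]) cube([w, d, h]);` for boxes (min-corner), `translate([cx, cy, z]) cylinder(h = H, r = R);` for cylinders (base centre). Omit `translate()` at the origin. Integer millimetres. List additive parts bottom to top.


cube([250, 200, 10]);
translate([100, 130, 10]) cylinder(h = 110, r = 30);
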